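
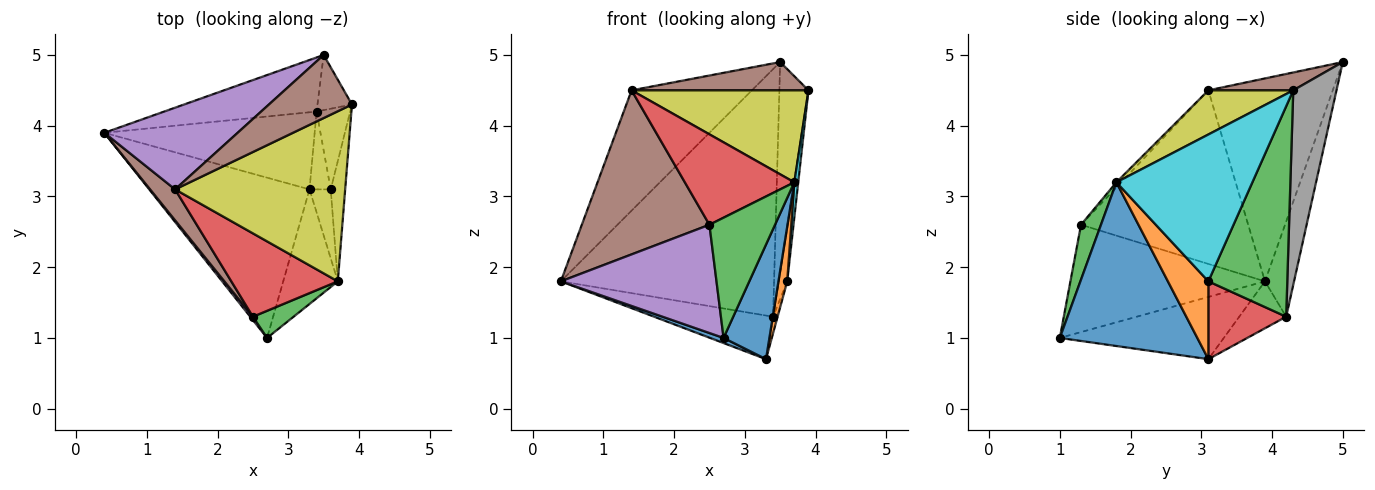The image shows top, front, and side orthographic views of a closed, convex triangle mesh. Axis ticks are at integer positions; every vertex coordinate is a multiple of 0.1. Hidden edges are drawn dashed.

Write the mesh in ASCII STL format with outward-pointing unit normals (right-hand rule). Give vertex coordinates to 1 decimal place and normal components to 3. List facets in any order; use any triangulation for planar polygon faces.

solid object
 facet normal -0.362 -0.030 -0.932
  outer loop
   vertex 3.3 3.1 0.7
   vertex 2.7 1.0 1.0
   vertex 0.4 3.9 1.8
  endloop
 endfacet
 facet normal -0.191 0.483 -0.854
  outer loop
   vertex 3.4 4.2 1.3
   vertex 3.3 3.1 0.7
   vertex 0.4 3.9 1.8
  endloop
 endfacet
 facet normal 0.982 0.107 -0.157
  outer loop
   vertex 3.6 3.1 1.8
   vertex 3.4 4.2 1.3
   vertex 3.9 4.3 4.5
  endloop
 endfacet
 facet normal 0.963 0.056 -0.263
  outer loop
   vertex 3.6 3.1 1.8
   vertex 3.3 3.1 0.7
   vertex 3.4 4.2 1.3
  endloop
 endfacet
 facet normal -0.650 0.629 0.427
  outer loop
   vertex 3.5 5.0 4.9
   vertex 0.4 3.9 1.8
   vertex 1.4 3.1 4.5
  endloop
 endfacet
 facet normal 0.193 -0.402 0.895
  outer loop
   vertex 3.5 5.0 4.9
   vertex 1.4 3.1 4.5
   vertex 3.9 4.3 4.5
  endloop
 endfacet
 facet normal -0.132 0.968 -0.212
  outer loop
   vertex 3.5 5.0 4.9
   vertex 3.4 4.2 1.3
   vertex 0.4 3.9 1.8
  endloop
 endfacet
 facet normal 0.821 0.552 -0.146
  outer loop
   vertex 3.5 5.0 4.9
   vertex 3.9 4.3 4.5
   vertex 3.4 4.2 1.3
  endloop
 endfacet
 facet normal 0.223 -0.464 0.858
  outer loop
   vertex 3.7 1.8 3.2
   vertex 3.9 4.3 4.5
   vertex 1.4 3.1 4.5
  endloop
 endfacet
 facet normal 0.995 -0.029 -0.098
  outer loop
   vertex 3.7 1.8 3.2
   vertex 3.6 3.1 1.8
   vertex 3.9 4.3 4.5
  endloop
 endfacet
 facet normal 0.905 -0.302 -0.302
  outer loop
   vertex 3.7 1.8 3.2
   vertex 2.7 1.0 1.0
   vertex 3.3 3.1 0.7
  endloop
 endfacet
 facet normal 0.944 -0.205 -0.258
  outer loop
   vertex 3.7 1.8 3.2
   vertex 3.3 3.1 0.7
   vertex 3.6 3.1 1.8
  endloop
 endfacet
 facet normal 0.284 -0.935 0.211
  outer loop
   vertex 2.5 1.3 2.6
   vertex 2.7 1.0 1.0
   vertex 3.7 1.8 3.2
  endloop
 endfacet
 facet normal -0.032 -0.735 0.677
  outer loop
   vertex 2.5 1.3 2.6
   vertex 3.7 1.8 3.2
   vertex 1.4 3.1 4.5
  endloop
 endfacet
 facet normal -0.781 -0.625 0.020
  outer loop
   vertex 2.5 1.3 2.6
   vertex 0.4 3.9 1.8
   vertex 2.7 1.0 1.0
  endloop
 endfacet
 facet normal -0.790 -0.603 0.114
  outer loop
   vertex 2.5 1.3 2.6
   vertex 1.4 3.1 4.5
   vertex 0.4 3.9 1.8
  endloop
 endfacet
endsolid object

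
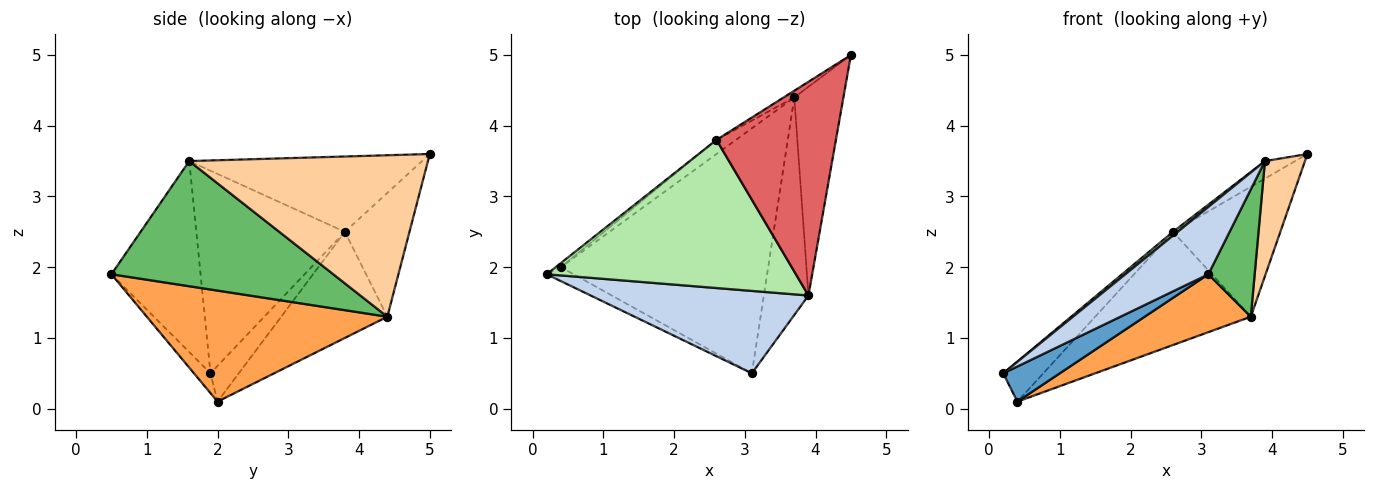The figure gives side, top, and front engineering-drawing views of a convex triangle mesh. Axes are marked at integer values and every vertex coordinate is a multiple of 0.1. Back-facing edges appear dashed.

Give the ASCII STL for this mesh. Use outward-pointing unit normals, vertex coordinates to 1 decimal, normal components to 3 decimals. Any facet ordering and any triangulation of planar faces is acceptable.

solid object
 facet normal -0.262 -0.897 -0.355
  outer loop
   vertex 0.4 2.0 0.1
   vertex 3.1 0.5 1.9
   vertex 0.2 1.9 0.5
  endloop
 endfacet
 facet normal -0.562 -0.523 0.641
  outer loop
   vertex 3.9 1.6 3.5
   vertex 0.2 1.9 0.5
   vertex 3.1 0.5 1.9
  endloop
 endfacet
 facet normal 0.462 -0.204 -0.863
  outer loop
   vertex 3.7 4.4 1.3
   vertex 3.1 0.5 1.9
   vertex 0.4 2.0 0.1
  endloop
 endfacet
 facet normal 0.945 -0.158 -0.287
  outer loop
   vertex 3.7 4.4 1.3
   vertex 4.5 5.0 3.6
   vertex 3.9 1.6 3.5
  endloop
 endfacet
 facet normal 0.924 -0.193 -0.330
  outer loop
   vertex 3.7 4.4 1.3
   vertex 3.9 1.6 3.5
   vertex 3.1 0.5 1.9
  endloop
 endfacet
 facet normal -0.631 -0.020 0.776
  outer loop
   vertex 2.6 3.8 2.5
   vertex 0.2 1.9 0.5
   vertex 3.9 1.6 3.5
  endloop
 endfacet
 facet normal -0.532 0.069 0.844
  outer loop
   vertex 2.6 3.8 2.5
   vertex 3.9 1.6 3.5
   vertex 4.5 5.0 3.6
  endloop
 endfacet
 facet normal -0.515 0.856 -0.044
  outer loop
   vertex 2.6 3.8 2.5
   vertex 4.5 5.0 3.6
   vertex 3.7 4.4 1.3
  endloop
 endfacet
 facet normal -0.575 0.814 -0.084
  outer loop
   vertex 2.6 3.8 2.5
   vertex 0.4 2.0 0.1
   vertex 0.2 1.9 0.5
  endloop
 endfacet
 facet normal -0.560 0.822 -0.103
  outer loop
   vertex 2.6 3.8 2.5
   vertex 3.7 4.4 1.3
   vertex 0.4 2.0 0.1
  endloop
 endfacet
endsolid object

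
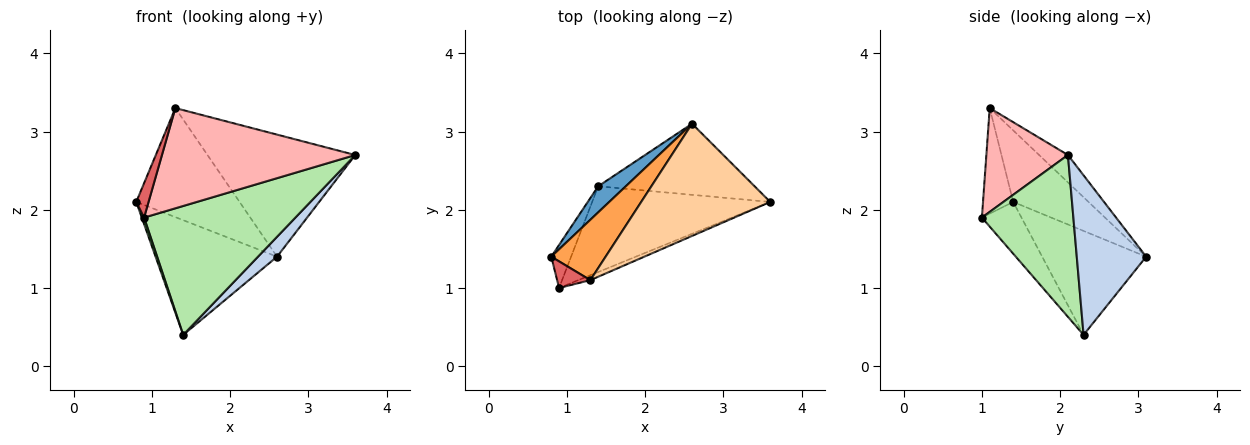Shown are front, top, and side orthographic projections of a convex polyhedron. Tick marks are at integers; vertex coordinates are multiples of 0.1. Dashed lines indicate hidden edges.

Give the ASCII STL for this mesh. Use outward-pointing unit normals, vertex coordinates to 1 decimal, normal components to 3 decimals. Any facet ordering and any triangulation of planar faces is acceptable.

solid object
 facet normal -0.641 0.749 0.170
  outer loop
   vertex 1.4 2.3 0.4
   vertex 0.8 1.4 2.1
   vertex 2.6 3.1 1.4
  endloop
 endfacet
 facet normal 0.701 -0.192 -0.687
  outer loop
   vertex 1.4 2.3 0.4
   vertex 2.6 3.1 1.4
   vertex 3.6 2.1 2.7
  endloop
 endfacet
 facet normal -0.538 0.738 0.408
  outer loop
   vertex 1.3 1.1 3.3
   vertex 2.6 3.1 1.4
   vertex 0.8 1.4 2.1
  endloop
 endfacet
 facet normal -0.142 0.729 0.670
  outer loop
   vertex 1.3 1.1 3.3
   vertex 3.6 2.1 2.7
   vertex 2.6 3.1 1.4
  endloop
 endfacet
 facet normal -0.932 -0.054 -0.358
  outer loop
   vertex 0.9 1.0 1.9
   vertex 0.8 1.4 2.1
   vertex 1.4 2.3 0.4
  endloop
 endfacet
 facet normal 0.450 -0.744 -0.495
  outer loop
   vertex 0.9 1.0 1.9
   vertex 1.4 2.3 0.4
   vertex 3.6 2.1 2.7
  endloop
 endfacet
 facet normal -0.889 -0.362 0.280
  outer loop
   vertex 0.9 1.0 1.9
   vertex 1.3 1.1 3.3
   vertex 0.8 1.4 2.1
  endloop
 endfacet
 facet normal 0.388 -0.920 -0.045
  outer loop
   vertex 0.9 1.0 1.9
   vertex 3.6 2.1 2.7
   vertex 1.3 1.1 3.3
  endloop
 endfacet
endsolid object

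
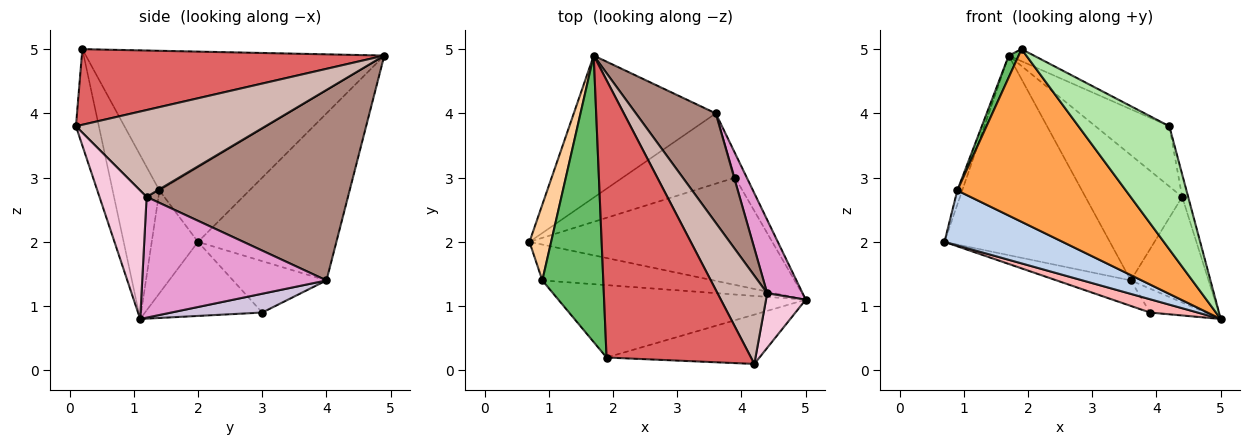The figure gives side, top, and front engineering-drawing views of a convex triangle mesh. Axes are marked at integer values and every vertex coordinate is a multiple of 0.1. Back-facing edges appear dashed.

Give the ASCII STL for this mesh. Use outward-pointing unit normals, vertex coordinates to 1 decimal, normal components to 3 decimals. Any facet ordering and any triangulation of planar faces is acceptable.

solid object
 facet normal -0.563 0.673 -0.479
  outer loop
   vertex 3.6 4.0 1.4
   vertex 0.7 2.0 2.0
   vertex 1.7 4.9 4.9
  endloop
 endfacet
 facet normal -0.311 -0.796 -0.519
  outer loop
   vertex 0.9 1.4 2.8
   vertex 0.7 2.0 2.0
   vertex 5.0 1.1 0.8
  endloop
 endfacet
 facet normal -0.248 -0.893 -0.375
  outer loop
   vertex 0.9 1.4 2.8
   vertex 5.0 1.1 0.8
   vertex 1.9 0.2 5.0
  endloop
 endfacet
 facet normal -0.959 0.052 0.279
  outer loop
   vertex 0.9 1.4 2.8
   vertex 1.7 4.9 4.9
   vertex 0.7 2.0 2.0
  endloop
 endfacet
 facet normal -0.916 -0.030 0.400
  outer loop
   vertex 0.9 1.4 2.8
   vertex 1.9 0.2 5.0
   vertex 1.7 4.9 4.9
  endloop
 endfacet
 facet normal -0.228 -0.904 -0.362
  outer loop
   vertex 4.2 0.1 3.8
   vertex 1.9 0.2 5.0
   vertex 5.0 1.1 0.8
  endloop
 endfacet
 facet normal 0.464 0.039 0.885
  outer loop
   vertex 4.2 0.1 3.8
   vertex 1.7 4.9 4.9
   vertex 1.9 0.2 5.0
  endloop
 endfacet
 facet normal -0.290 -0.118 -0.950
  outer loop
   vertex 3.9 3.0 0.9
   vertex 5.0 1.1 0.8
   vertex 0.7 2.0 2.0
  endloop
 endfacet
 facet normal -0.395 0.313 -0.864
  outer loop
   vertex 3.9 3.0 0.9
   vertex 0.7 2.0 2.0
   vertex 3.6 4.0 1.4
  endloop
 endfacet
 facet normal 0.753 0.461 -0.470
  outer loop
   vertex 3.9 3.0 0.9
   vertex 3.6 4.0 1.4
   vertex 5.0 1.1 0.8
  endloop
 endfacet
 facet normal 0.843 0.405 0.354
  outer loop
   vertex 4.4 1.2 2.7
   vertex 3.6 4.0 1.4
   vertex 1.7 4.9 4.9
  endloop
 endfacet
 facet normal 0.822 0.321 0.470
  outer loop
   vertex 4.4 1.2 2.7
   vertex 1.7 4.9 4.9
   vertex 4.2 0.1 3.8
  endloop
 endfacet
 facet normal 0.889 0.375 0.261
  outer loop
   vertex 4.4 1.2 2.7
   vertex 5.0 1.1 0.8
   vertex 3.6 4.0 1.4
  endloop
 endfacet
 facet normal 0.948 0.121 0.293
  outer loop
   vertex 4.4 1.2 2.7
   vertex 4.2 0.1 3.8
   vertex 5.0 1.1 0.8
  endloop
 endfacet
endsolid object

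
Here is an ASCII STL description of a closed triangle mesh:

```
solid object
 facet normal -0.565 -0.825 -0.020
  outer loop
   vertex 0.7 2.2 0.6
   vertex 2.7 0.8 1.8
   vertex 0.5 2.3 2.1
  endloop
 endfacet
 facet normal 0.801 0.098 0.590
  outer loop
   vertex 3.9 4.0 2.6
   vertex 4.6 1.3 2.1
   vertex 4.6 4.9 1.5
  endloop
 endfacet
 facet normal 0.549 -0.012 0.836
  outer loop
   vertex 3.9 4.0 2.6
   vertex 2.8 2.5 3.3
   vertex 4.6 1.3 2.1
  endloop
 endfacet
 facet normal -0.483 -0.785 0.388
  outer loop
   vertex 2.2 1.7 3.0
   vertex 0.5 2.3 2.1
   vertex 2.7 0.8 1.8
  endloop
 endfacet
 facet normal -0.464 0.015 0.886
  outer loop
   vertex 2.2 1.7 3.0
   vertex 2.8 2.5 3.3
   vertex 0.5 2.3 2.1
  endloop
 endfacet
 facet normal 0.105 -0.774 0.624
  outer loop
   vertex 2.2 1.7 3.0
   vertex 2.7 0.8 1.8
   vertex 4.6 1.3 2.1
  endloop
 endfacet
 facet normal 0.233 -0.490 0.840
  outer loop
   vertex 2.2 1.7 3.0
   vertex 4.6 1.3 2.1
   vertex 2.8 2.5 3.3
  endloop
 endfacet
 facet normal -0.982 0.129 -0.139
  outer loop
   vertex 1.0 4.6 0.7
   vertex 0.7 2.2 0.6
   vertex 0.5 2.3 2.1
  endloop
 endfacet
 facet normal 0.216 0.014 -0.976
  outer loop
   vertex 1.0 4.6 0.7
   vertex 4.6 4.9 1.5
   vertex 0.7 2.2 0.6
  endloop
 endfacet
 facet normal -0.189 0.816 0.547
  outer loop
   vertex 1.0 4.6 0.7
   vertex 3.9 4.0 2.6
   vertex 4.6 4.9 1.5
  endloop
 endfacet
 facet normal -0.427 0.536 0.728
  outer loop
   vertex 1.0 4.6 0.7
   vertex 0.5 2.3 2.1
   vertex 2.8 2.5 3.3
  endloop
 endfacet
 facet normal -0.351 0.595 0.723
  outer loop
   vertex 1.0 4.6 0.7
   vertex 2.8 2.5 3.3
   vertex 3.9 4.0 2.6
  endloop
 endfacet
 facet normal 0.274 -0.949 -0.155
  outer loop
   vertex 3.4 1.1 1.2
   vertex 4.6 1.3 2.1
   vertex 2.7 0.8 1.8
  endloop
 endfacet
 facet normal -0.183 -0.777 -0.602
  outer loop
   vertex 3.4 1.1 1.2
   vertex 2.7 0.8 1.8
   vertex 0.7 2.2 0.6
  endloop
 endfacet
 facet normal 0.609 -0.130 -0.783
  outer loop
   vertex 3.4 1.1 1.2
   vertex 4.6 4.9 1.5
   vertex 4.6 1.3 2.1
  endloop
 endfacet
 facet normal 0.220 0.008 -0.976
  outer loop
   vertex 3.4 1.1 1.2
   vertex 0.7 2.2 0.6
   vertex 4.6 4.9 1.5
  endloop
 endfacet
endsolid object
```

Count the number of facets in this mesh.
16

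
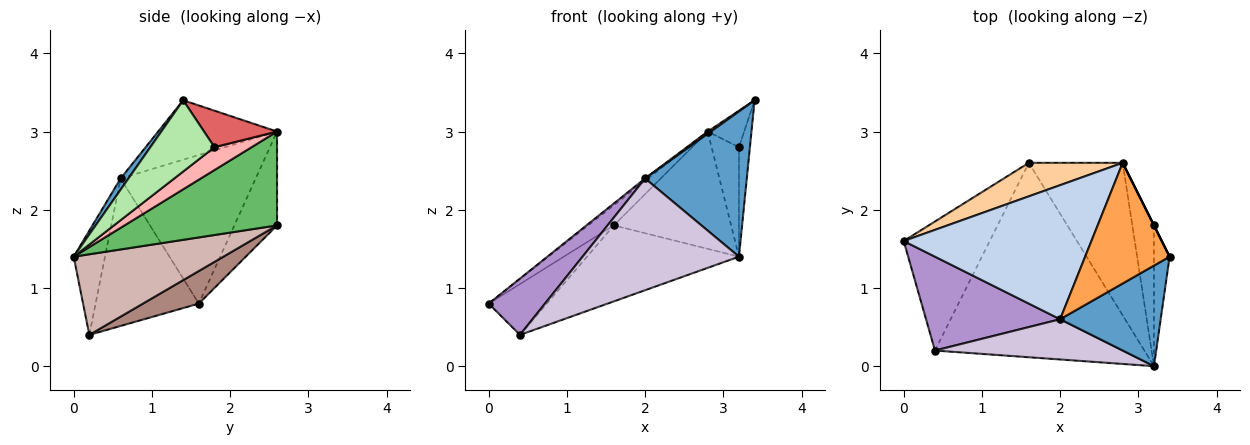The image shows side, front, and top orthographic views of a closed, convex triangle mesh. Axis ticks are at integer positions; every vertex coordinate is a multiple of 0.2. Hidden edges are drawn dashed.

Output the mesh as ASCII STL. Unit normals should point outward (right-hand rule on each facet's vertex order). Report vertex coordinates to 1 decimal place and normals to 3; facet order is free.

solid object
 facet normal 0.063 -0.821 0.568
  outer loop
   vertex 2.0 0.6 2.4
   vertex 3.2 0.0 1.4
   vertex 3.4 1.4 3.4
  endloop
 endfacet
 facet normal -0.621 0.013 0.784
  outer loop
   vertex 2.0 0.6 2.4
   vertex 2.8 2.6 3.0
   vertex 0.0 1.6 0.8
  endloop
 endfacet
 facet normal -0.575 -0.015 0.818
  outer loop
   vertex 2.0 0.6 2.4
   vertex 3.4 1.4 3.4
   vertex 2.8 2.6 3.0
  endloop
 endfacet
 facet normal -0.651 0.391 0.651
  outer loop
   vertex 1.6 2.6 1.8
   vertex 0.0 1.6 0.8
   vertex 2.8 2.6 3.0
  endloop
 endfacet
 facet normal 0.621 0.478 -0.621
  outer loop
   vertex 1.6 2.6 1.8
   vertex 2.8 2.6 3.0
   vertex 3.2 0.0 1.4
  endloop
 endfacet
 facet normal 0.963 0.164 -0.211
  outer loop
   vertex 3.2 1.8 2.8
   vertex 3.4 1.4 3.4
   vertex 3.2 0.0 1.4
  endloop
 endfacet
 facet normal 0.894 0.447 0.000
  outer loop
   vertex 3.2 1.8 2.8
   vertex 2.8 2.6 3.0
   vertex 3.4 1.4 3.4
  endloop
 endfacet
 facet normal 0.640 0.472 -0.606
  outer loop
   vertex 3.2 1.8 2.8
   vertex 3.2 0.0 1.4
   vertex 2.8 2.6 3.0
  endloop
 endfacet
 facet normal -0.686 -0.374 0.624
  outer loop
   vertex 0.4 0.2 0.4
   vertex 2.0 0.6 2.4
   vertex 0.0 1.6 0.8
  endloop
 endfacet
 facet normal -0.185 -0.925 0.333
  outer loop
   vertex 0.4 0.2 0.4
   vertex 3.2 0.0 1.4
   vertex 2.0 0.6 2.4
  endloop
 endfacet
 facet normal 0.332 0.346 -0.878
  outer loop
   vertex 0.4 0.2 0.4
   vertex 0.0 1.6 0.8
   vertex 1.6 2.6 1.8
  endloop
 endfacet
 facet normal 0.338 0.343 -0.877
  outer loop
   vertex 0.4 0.2 0.4
   vertex 1.6 2.6 1.8
   vertex 3.2 0.0 1.4
  endloop
 endfacet
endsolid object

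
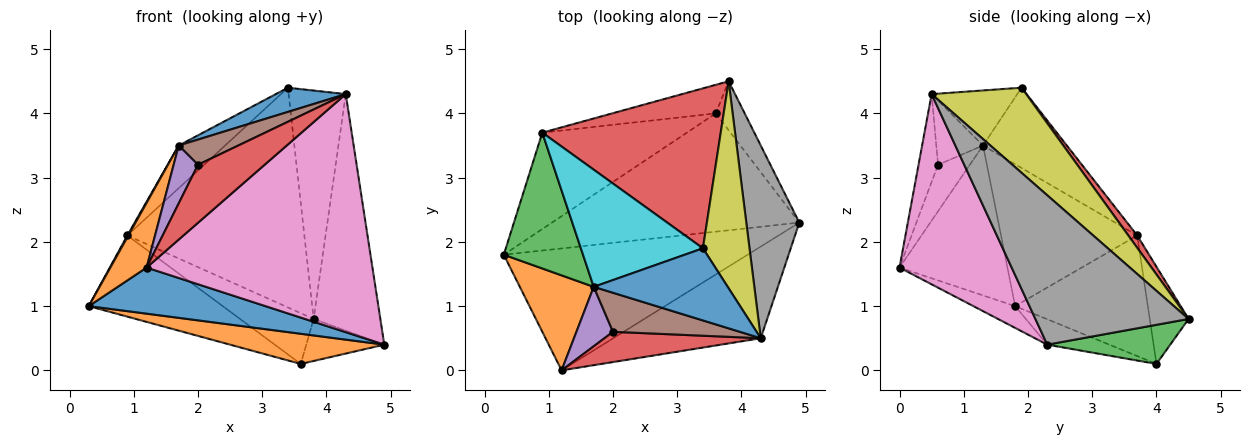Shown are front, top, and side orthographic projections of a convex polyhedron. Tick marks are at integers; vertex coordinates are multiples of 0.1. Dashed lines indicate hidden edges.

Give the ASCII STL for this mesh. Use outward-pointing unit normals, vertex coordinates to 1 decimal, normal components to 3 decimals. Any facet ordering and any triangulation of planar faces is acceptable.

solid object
 facet normal -0.083 -0.352 -0.932
  outer loop
   vertex 1.2 0.0 1.6
   vertex 0.3 1.8 1.0
   vertex 4.9 2.3 0.4
  endloop
 endfacet
 facet normal -0.099 -0.246 -0.964
  outer loop
   vertex 3.6 4.0 0.1
   vertex 4.9 2.3 0.4
   vertex 0.3 1.8 1.0
  endloop
 endfacet
 facet normal 0.716 0.454 -0.529
  outer loop
   vertex 3.6 4.0 0.1
   vertex 3.8 4.5 0.8
   vertex 4.9 2.3 0.4
  endloop
 endfacet
 facet normal 0.041 0.808 0.588
  outer loop
   vertex 0.9 3.7 2.1
   vertex 3.4 1.9 4.4
   vertex 3.8 4.5 0.8
  endloop
 endfacet
 facet normal -0.538 0.543 -0.645
  outer loop
   vertex 0.9 3.7 2.1
   vertex 3.6 4.0 0.1
   vertex 0.3 1.8 1.0
  endloop
 endfacet
 facet normal -0.418 0.791 -0.446
  outer loop
   vertex 0.9 3.7 2.1
   vertex 3.8 4.5 0.8
   vertex 3.6 4.0 0.1
  endloop
 endfacet
 facet normal 0.421 -0.847 -0.326
  outer loop
   vertex 4.3 0.5 4.3
   vertex 1.2 0.0 1.6
   vertex 4.9 2.3 0.4
  endloop
 endfacet
 facet normal 0.872 0.380 0.309
  outer loop
   vertex 4.3 0.5 4.3
   vertex 4.9 2.3 0.4
   vertex 3.8 4.5 0.8
  endloop
 endfacet
 facet normal 0.775 0.468 0.424
  outer loop
   vertex 4.3 0.5 4.3
   vertex 3.8 4.5 0.8
   vertex 3.4 1.9 4.4
  endloop
 endfacet
 facet normal -0.526 0.291 0.799
  outer loop
   vertex 1.7 1.3 3.5
   vertex 3.4 1.9 4.4
   vertex 0.9 3.7 2.1
  endloop
 endfacet
 facet normal -0.363 -0.296 0.883
  outer loop
   vertex 1.7 1.3 3.5
   vertex 4.3 0.5 4.3
   vertex 3.4 1.9 4.4
  endloop
 endfacet
 facet normal -0.859 -0.288 0.423
  outer loop
   vertex 1.7 1.3 3.5
   vertex 0.3 1.8 1.0
   vertex 1.2 0.0 1.6
  endloop
 endfacet
 facet normal -0.873 -0.007 0.488
  outer loop
   vertex 1.7 1.3 3.5
   vertex 0.9 3.7 2.1
   vertex 0.3 1.8 1.0
  endloop
 endfacet
 facet normal -0.251 -0.858 0.448
  outer loop
   vertex 2.0 0.6 3.2
   vertex 1.2 0.0 1.6
   vertex 4.3 0.5 4.3
  endloop
 endfacet
 facet normal -0.673 -0.516 0.530
  outer loop
   vertex 2.0 0.6 3.2
   vertex 1.7 1.3 3.5
   vertex 1.2 0.0 1.6
  endloop
 endfacet
 facet normal -0.391 -0.499 0.773
  outer loop
   vertex 2.0 0.6 3.2
   vertex 4.3 0.5 4.3
   vertex 1.7 1.3 3.5
  endloop
 endfacet
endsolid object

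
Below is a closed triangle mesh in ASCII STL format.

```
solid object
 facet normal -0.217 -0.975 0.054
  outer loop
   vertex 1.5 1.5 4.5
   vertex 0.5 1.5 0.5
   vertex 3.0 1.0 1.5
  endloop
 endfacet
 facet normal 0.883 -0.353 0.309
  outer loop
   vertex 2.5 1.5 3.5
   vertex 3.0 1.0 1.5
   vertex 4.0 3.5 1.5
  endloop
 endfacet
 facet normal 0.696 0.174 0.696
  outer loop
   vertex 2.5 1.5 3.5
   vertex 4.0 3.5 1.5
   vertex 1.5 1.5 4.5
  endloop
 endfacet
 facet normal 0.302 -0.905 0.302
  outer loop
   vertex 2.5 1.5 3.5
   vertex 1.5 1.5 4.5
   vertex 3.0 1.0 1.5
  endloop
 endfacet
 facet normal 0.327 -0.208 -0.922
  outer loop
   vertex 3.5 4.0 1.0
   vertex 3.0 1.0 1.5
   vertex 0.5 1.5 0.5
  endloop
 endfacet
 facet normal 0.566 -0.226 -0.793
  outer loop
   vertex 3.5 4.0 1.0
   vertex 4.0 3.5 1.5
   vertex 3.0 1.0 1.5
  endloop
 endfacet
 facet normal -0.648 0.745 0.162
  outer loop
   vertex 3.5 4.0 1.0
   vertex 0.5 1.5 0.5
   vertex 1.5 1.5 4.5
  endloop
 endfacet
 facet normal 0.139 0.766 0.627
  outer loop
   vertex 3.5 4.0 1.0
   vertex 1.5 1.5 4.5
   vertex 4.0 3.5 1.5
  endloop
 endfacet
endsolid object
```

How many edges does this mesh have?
12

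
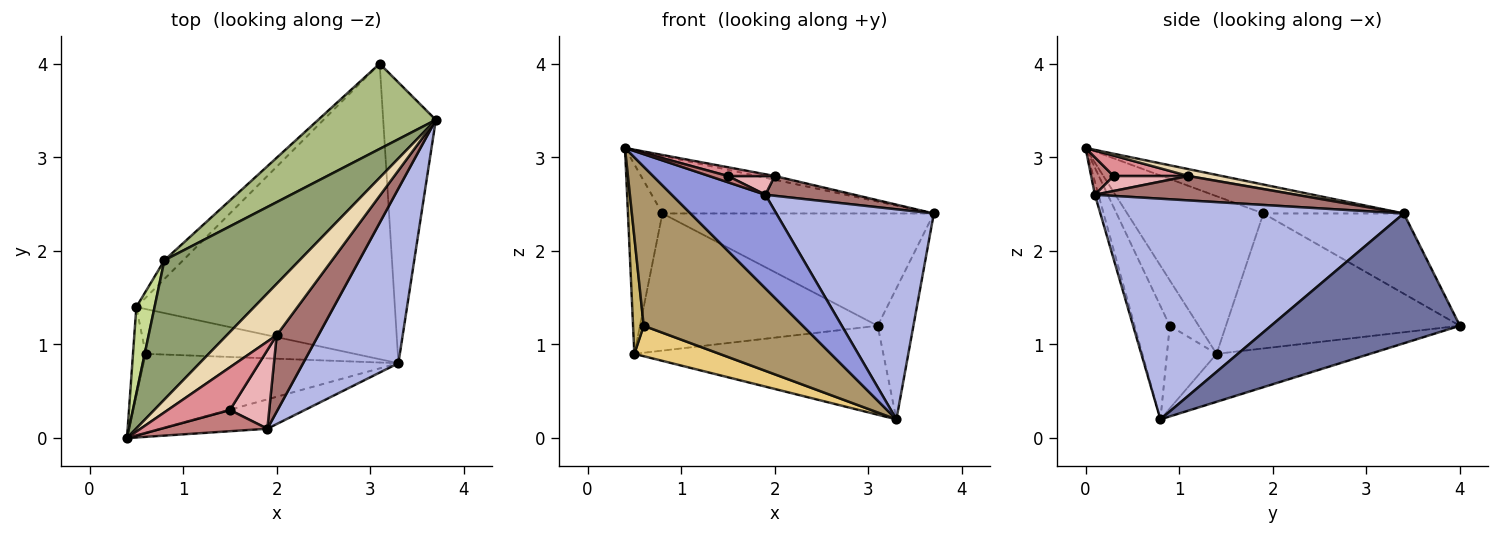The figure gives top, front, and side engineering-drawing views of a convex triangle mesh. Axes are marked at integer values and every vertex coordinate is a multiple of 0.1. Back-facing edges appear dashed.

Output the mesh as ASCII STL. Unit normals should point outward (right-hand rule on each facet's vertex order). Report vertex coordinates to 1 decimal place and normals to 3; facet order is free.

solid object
 facet normal 0.913 0.173 -0.370
  outer loop
   vertex 3.1 4.0 1.2
   vertex 3.7 3.4 2.4
   vertex 3.3 0.8 0.2
  endloop
 endfacet
 facet normal -0.175 0.284 -0.943
  outer loop
   vertex 0.5 1.4 0.9
   vertex 3.1 4.0 1.2
   vertex 3.3 0.8 0.2
  endloop
 endfacet
 facet normal -0.036 -0.954 -0.299
  outer loop
   vertex 1.9 0.1 2.6
   vertex 0.4 0.0 3.1
   vertex 3.3 0.8 0.2
  endloop
 endfacet
 facet normal 0.829 -0.430 0.358
  outer loop
   vertex 1.9 0.1 2.6
   vertex 3.3 0.8 0.2
   vertex 3.7 3.4 2.4
  endloop
 endfacet
 facet normal -0.194 0.375 0.907
  outer loop
   vertex 0.8 1.9 2.4
   vertex 0.4 0.0 3.1
   vertex 3.7 3.4 2.4
  endloop
 endfacet
 facet normal -0.381 0.737 0.559
  outer loop
   vertex 0.8 1.9 2.4
   vertex 3.7 3.4 2.4
   vertex 3.1 4.0 1.2
  endloop
 endfacet
 facet normal -0.963 0.244 0.111
  outer loop
   vertex 0.8 1.9 2.4
   vertex 0.5 1.4 0.9
   vertex 0.4 0.0 3.1
  endloop
 endfacet
 facet normal -0.698 0.709 -0.097
  outer loop
   vertex 0.8 1.9 2.4
   vertex 3.1 4.0 1.2
   vertex 0.5 1.4 0.9
  endloop
 endfacet
 facet normal -0.194 -0.878 -0.437
  outer loop
   vertex 0.6 0.9 1.2
   vertex 3.3 0.8 0.2
   vertex 0.4 0.0 3.1
  endloop
 endfacet
 facet normal -0.908 -0.334 -0.254
  outer loop
   vertex 0.6 0.9 1.2
   vertex 0.4 0.0 3.1
   vertex 0.5 1.4 0.9
  endloop
 endfacet
 facet normal -0.311 -0.534 -0.786
  outer loop
   vertex 0.6 0.9 1.2
   vertex 0.5 1.4 0.9
   vertex 3.3 0.8 0.2
  endloop
 endfacet
 facet normal 0.136 0.071 0.988
  outer loop
   vertex 2.0 1.1 2.8
   vertex 3.7 3.4 2.4
   vertex 0.4 0.0 3.1
  endloop
 endfacet
 facet normal 0.493 -0.218 0.842
  outer loop
   vertex 2.0 1.1 2.8
   vertex 1.9 0.1 2.6
   vertex 3.7 3.4 2.4
  endloop
 endfacet
 facet normal 0.321 -0.267 0.909
  outer loop
   vertex 1.5 0.3 2.8
   vertex 0.4 0.0 3.1
   vertex 1.9 0.1 2.6
  endloop
 endfacet
 facet normal 0.307 -0.192 0.932
  outer loop
   vertex 1.5 0.3 2.8
   vertex 2.0 1.1 2.8
   vertex 0.4 0.0 3.1
  endloop
 endfacet
 facet normal 0.347 -0.217 0.912
  outer loop
   vertex 1.5 0.3 2.8
   vertex 1.9 0.1 2.6
   vertex 2.0 1.1 2.8
  endloop
 endfacet
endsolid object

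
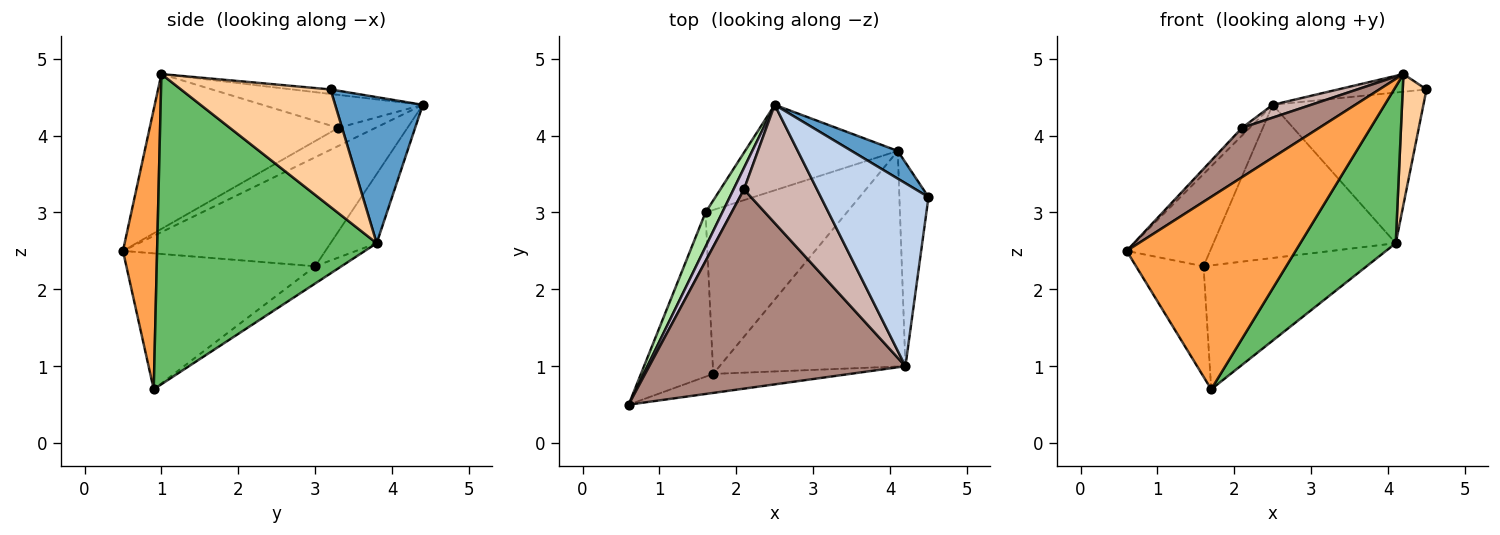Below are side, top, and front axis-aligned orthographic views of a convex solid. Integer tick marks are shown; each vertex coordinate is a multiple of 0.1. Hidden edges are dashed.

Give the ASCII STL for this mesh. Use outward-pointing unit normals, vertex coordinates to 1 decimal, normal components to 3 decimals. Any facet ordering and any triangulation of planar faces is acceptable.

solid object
 facet normal 0.497 0.854 0.157
  outer loop
   vertex 4.1 3.8 2.6
   vertex 2.5 4.4 4.4
   vertex 4.5 3.2 4.6
  endloop
 endfacet
 facet normal -0.042 0.096 0.994
  outer loop
   vertex 4.2 1.0 4.8
   vertex 4.5 3.2 4.6
   vertex 2.5 4.4 4.4
  endloop
 endfacet
 facet normal 0.197 -0.976 -0.096
  outer loop
   vertex 4.2 1.0 4.8
   vertex 0.6 0.5 2.5
   vertex 1.7 0.9 0.7
  endloop
 endfacet
 facet normal 0.959 -0.152 -0.238
  outer loop
   vertex 4.2 1.0 4.8
   vertex 4.1 3.8 2.6
   vertex 4.5 3.2 4.6
  endloop
 endfacet
 facet normal 0.804 -0.350 -0.482
  outer loop
   vertex 4.2 1.0 4.8
   vertex 1.7 0.9 0.7
   vertex 4.1 3.8 2.6
  endloop
 endfacet
 facet normal -0.915 0.377 0.141
  outer loop
   vertex 1.6 3.0 2.3
   vertex 0.6 0.5 2.5
   vertex 2.5 4.4 4.4
  endloop
 endfacet
 facet normal -0.842 0.301 -0.448
  outer loop
   vertex 1.6 3.0 2.3
   vertex 1.7 0.9 0.7
   vertex 0.6 0.5 2.5
  endloop
 endfacet
 facet normal -0.216 0.853 -0.476
  outer loop
   vertex 1.6 3.0 2.3
   vertex 2.5 4.4 4.4
   vertex 4.1 3.8 2.6
  endloop
 endfacet
 facet normal -0.097 0.600 -0.794
  outer loop
   vertex 1.6 3.0 2.3
   vertex 4.1 3.8 2.6
   vertex 1.7 0.9 0.7
  endloop
 endfacet
 facet normal -0.853 0.176 0.491
  outer loop
   vertex 2.1 3.3 4.1
   vertex 2.5 4.4 4.4
   vertex 0.6 0.5 2.5
  endloop
 endfacet
 facet normal -0.506 -0.207 0.837
  outer loop
   vertex 2.1 3.3 4.1
   vertex 0.6 0.5 2.5
   vertex 4.2 1.0 4.8
  endloop
 endfacet
 facet normal -0.410 -0.098 0.907
  outer loop
   vertex 2.1 3.3 4.1
   vertex 4.2 1.0 4.8
   vertex 2.5 4.4 4.4
  endloop
 endfacet
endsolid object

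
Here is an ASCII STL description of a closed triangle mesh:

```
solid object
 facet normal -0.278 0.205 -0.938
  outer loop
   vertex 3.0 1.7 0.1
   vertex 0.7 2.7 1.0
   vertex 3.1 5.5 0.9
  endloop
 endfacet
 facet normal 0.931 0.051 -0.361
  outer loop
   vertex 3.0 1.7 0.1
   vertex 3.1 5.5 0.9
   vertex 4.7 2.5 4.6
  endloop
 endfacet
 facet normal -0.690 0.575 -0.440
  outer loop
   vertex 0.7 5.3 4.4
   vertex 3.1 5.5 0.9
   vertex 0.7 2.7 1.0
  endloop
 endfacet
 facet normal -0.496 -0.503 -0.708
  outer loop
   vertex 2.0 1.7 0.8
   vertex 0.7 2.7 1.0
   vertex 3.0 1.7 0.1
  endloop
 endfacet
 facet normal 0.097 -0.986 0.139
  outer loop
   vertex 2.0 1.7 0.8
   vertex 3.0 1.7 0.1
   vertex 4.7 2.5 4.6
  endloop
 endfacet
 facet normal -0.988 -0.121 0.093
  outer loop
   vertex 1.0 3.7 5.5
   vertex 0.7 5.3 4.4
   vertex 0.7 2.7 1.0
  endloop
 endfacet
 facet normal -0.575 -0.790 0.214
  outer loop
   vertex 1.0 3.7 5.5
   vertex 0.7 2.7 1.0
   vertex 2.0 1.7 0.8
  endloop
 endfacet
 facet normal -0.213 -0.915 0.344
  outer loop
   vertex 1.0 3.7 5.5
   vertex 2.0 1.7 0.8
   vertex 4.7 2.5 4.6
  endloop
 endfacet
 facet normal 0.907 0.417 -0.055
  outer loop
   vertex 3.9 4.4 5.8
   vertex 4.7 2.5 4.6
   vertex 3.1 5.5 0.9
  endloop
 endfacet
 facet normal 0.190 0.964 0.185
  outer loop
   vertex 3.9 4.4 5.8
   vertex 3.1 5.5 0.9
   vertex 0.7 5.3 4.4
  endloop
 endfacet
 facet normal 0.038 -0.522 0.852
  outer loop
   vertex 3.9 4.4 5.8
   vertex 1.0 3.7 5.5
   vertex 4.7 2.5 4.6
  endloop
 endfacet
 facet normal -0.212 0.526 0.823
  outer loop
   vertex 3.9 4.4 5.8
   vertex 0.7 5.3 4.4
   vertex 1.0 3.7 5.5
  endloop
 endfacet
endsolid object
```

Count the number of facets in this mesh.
12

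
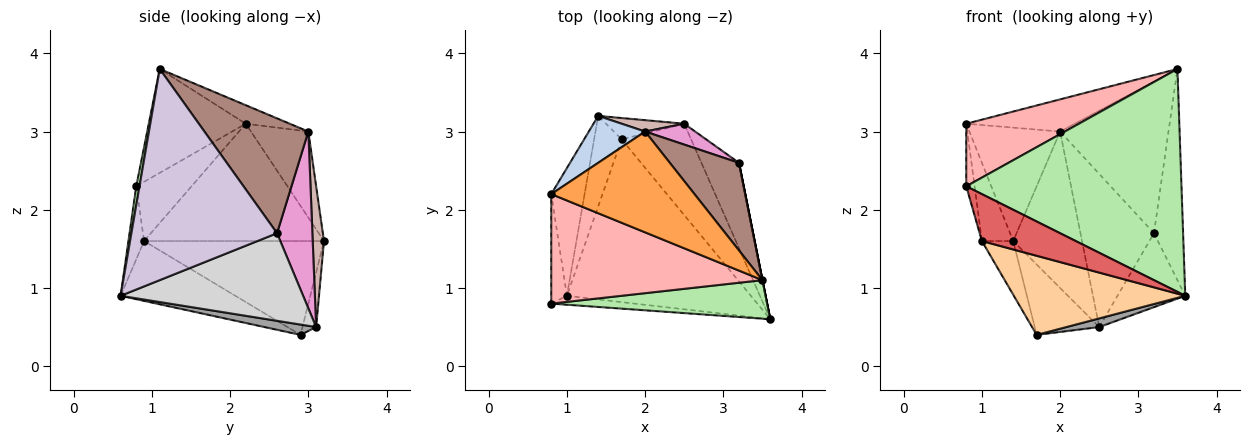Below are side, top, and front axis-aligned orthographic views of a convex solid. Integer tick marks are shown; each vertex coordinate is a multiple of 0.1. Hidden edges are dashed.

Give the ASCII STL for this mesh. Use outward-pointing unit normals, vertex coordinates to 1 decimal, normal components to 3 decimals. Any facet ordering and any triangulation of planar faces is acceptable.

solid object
 facet normal -0.949 0.165 -0.270
  outer loop
   vertex 1.0 0.9 1.6
   vertex 0.8 2.2 3.1
   vertex 1.4 3.2 1.6
  endloop
 endfacet
 facet normal -0.504 0.798 0.330
  outer loop
   vertex 2.0 3.0 3.0
   vertex 1.4 3.2 1.6
   vertex 0.8 2.2 3.1
  endloop
 endfacet
 facet normal -0.122 0.302 0.946
  outer loop
   vertex 2.0 3.0 3.0
   vertex 0.8 2.2 3.1
   vertex 3.5 1.1 3.8
  endloop
 endfacet
 facet normal -0.281 -0.420 -0.863
  outer loop
   vertex 1.7 2.9 0.4
   vertex 3.6 0.6 0.9
   vertex 1.0 0.9 1.6
  endloop
 endfacet
 facet normal -0.946 0.165 -0.278
  outer loop
   vertex 1.7 2.9 0.4
   vertex 1.0 0.9 1.6
   vertex 1.4 3.2 1.6
  endloop
 endfacet
 facet normal 0.015 -0.985 0.170
  outer loop
   vertex 0.8 0.8 2.3
   vertex 3.6 0.6 0.9
   vertex 3.5 1.1 3.8
  endloop
 endfacet
 facet normal -0.162 -0.969 -0.185
  outer loop
   vertex 0.8 0.8 2.3
   vertex 1.0 0.9 1.6
   vertex 3.6 0.6 0.9
  endloop
 endfacet
 facet normal -0.393 -0.456 0.798
  outer loop
   vertex 0.8 0.8 2.3
   vertex 3.5 1.1 3.8
   vertex 0.8 2.2 3.1
  endloop
 endfacet
 facet normal -0.957 0.144 -0.253
  outer loop
   vertex 0.8 0.8 2.3
   vertex 0.8 2.2 3.1
   vertex 1.0 0.9 1.6
  endloop
 endfacet
 facet normal 0.981 0.196 0.000
  outer loop
   vertex 3.2 2.6 1.7
   vertex 3.5 1.1 3.8
   vertex 3.6 0.6 0.9
  endloop
 endfacet
 facet normal 0.639 0.666 0.385
  outer loop
   vertex 3.2 2.6 1.7
   vertex 2.0 3.0 3.0
   vertex 3.5 1.1 3.8
  endloop
 endfacet
 facet normal 0.161 0.984 0.072
  outer loop
   vertex 2.5 3.1 0.5
   vertex 1.4 3.2 1.6
   vertex 2.0 3.0 3.0
  endloop
 endfacet
 facet normal 0.430 0.895 0.122
  outer loop
   vertex 2.5 3.1 0.5
   vertex 2.0 3.0 3.0
   vertex 3.2 2.6 1.7
  endloop
 endfacet
 facet normal -0.199 0.938 -0.284
  outer loop
   vertex 2.5 3.1 0.5
   vertex 1.7 2.9 0.4
   vertex 1.4 3.2 1.6
  endloop
 endfacet
 facet normal 0.146 -0.093 -0.985
  outer loop
   vertex 2.5 3.1 0.5
   vertex 3.6 0.6 0.9
   vertex 1.7 2.9 0.4
  endloop
 endfacet
 facet normal 0.870 0.323 -0.373
  outer loop
   vertex 2.5 3.1 0.5
   vertex 3.2 2.6 1.7
   vertex 3.6 0.6 0.9
  endloop
 endfacet
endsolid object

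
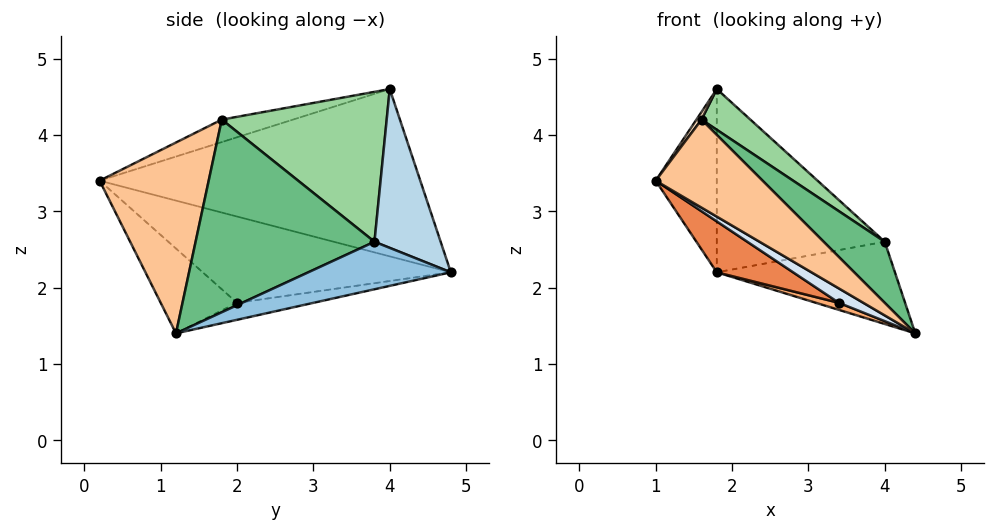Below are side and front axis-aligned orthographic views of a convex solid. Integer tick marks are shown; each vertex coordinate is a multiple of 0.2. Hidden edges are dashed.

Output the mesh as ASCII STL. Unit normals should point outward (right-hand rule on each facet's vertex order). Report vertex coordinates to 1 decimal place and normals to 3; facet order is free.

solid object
 facet normal -0.980 0.187 0.062
  outer loop
   vertex 1.8 4.0 4.6
   vertex 1.8 4.8 2.2
   vertex 1.0 0.2 3.4
  endloop
 endfacet
 facet normal 0.349 0.436 -0.829
  outer loop
   vertex 4.0 3.8 2.6
   vertex 4.4 1.2 1.4
   vertex 1.8 4.8 2.2
  endloop
 endfacet
 facet normal 0.350 0.889 0.296
  outer loop
   vertex 4.0 3.8 2.6
   vertex 1.8 4.8 2.2
   vertex 1.8 4.0 4.6
  endloop
 endfacet
 facet normal -0.468 -0.150 -0.871
  outer loop
   vertex 3.4 2.0 1.8
   vertex 4.4 1.2 1.4
   vertex 1.0 0.2 3.4
  endloop
 endfacet
 facet normal -0.471 -0.145 -0.870
  outer loop
   vertex 3.4 2.0 1.8
   vertex 1.0 0.2 3.4
   vertex 1.8 4.8 2.2
  endloop
 endfacet
 facet normal -0.461 -0.138 -0.876
  outer loop
   vertex 3.4 2.0 1.8
   vertex 1.8 4.8 2.2
   vertex 4.4 1.2 1.4
  endloop
 endfacet
 facet normal 0.540 -0.530 0.654
  outer loop
   vertex 1.6 1.8 4.2
   vertex 1.0 0.2 3.4
   vertex 4.4 1.2 1.4
  endloop
 endfacet
 facet normal -0.745 -0.053 0.665
  outer loop
   vertex 1.6 1.8 4.2
   vertex 1.8 4.0 4.6
   vertex 1.0 0.2 3.4
  endloop
 endfacet
 facet normal 0.664 -0.227 0.713
  outer loop
   vertex 1.6 1.8 4.2
   vertex 4.4 1.2 1.4
   vertex 4.0 3.8 2.6
  endloop
 endfacet
 facet normal 0.650 -0.193 0.735
  outer loop
   vertex 1.6 1.8 4.2
   vertex 4.0 3.8 2.6
   vertex 1.8 4.0 4.6
  endloop
 endfacet
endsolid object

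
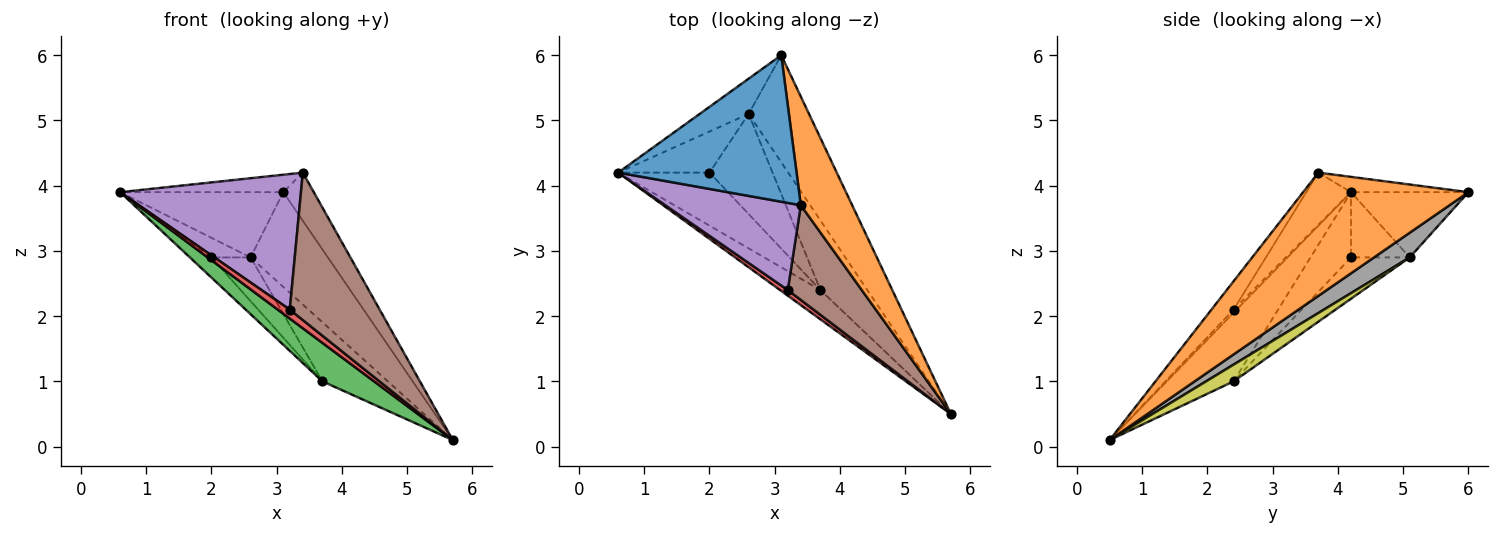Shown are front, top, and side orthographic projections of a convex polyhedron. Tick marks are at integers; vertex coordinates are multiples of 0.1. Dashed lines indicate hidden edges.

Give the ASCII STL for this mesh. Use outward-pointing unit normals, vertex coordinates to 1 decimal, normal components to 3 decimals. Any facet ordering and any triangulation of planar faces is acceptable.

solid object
 facet normal -0.085 0.118 0.989
  outer loop
   vertex 3.4 3.7 4.2
   vertex 3.1 6.0 3.9
   vertex 0.6 4.2 3.9
  endloop
 endfacet
 facet normal 0.910 0.168 0.379
  outer loop
   vertex 3.4 3.7 4.2
   vertex 5.7 0.5 0.1
   vertex 3.1 6.0 3.9
  endloop
 endfacet
 facet normal -0.717 -0.555 -0.422
  outer loop
   vertex 3.7 2.4 1.0
   vertex 5.7 0.5 0.1
   vertex 0.6 4.2 3.9
  endloop
 endfacet
 facet normal -0.213 -0.827 0.520
  outer loop
   vertex 3.2 2.4 2.1
   vertex 0.6 4.2 3.9
   vertex 5.7 0.5 0.1
  endloop
 endfacet
 facet normal -0.204 -0.824 0.529
  outer loop
   vertex 3.2 2.4 2.1
   vertex 3.4 3.7 4.2
   vertex 0.6 4.2 3.9
  endloop
 endfacet
 facet normal -0.203 -0.824 0.529
  outer loop
   vertex 3.2 2.4 2.1
   vertex 5.7 0.5 0.1
   vertex 3.4 3.7 4.2
  endloop
 endfacet
 facet normal -0.555 0.296 -0.777
  outer loop
   vertex 2.0 4.2 2.9
   vertex 3.7 2.4 1.0
   vertex 0.6 4.2 3.9
  endloop
 endfacet
 facet normal 0.293 0.633 -0.716
  outer loop
   vertex 2.6 5.1 2.9
   vertex 3.1 6.0 3.9
   vertex 5.7 0.5 0.1
  endloop
 endfacet
 facet normal 0.262 0.625 -0.736
  outer loop
   vertex 2.6 5.1 2.9
   vertex 5.7 0.5 0.1
   vertex 3.7 2.4 1.0
  endloop
 endfacet
 facet normal -0.515 0.343 -0.786
  outer loop
   vertex 2.6 5.1 2.9
   vertex 3.7 2.4 1.0
   vertex 2.0 4.2 2.9
  endloop
 endfacet
 facet normal -0.535 0.743 -0.401
  outer loop
   vertex 2.6 5.1 2.9
   vertex 0.6 4.2 3.9
   vertex 3.1 6.0 3.9
  endloop
 endfacet
 facet normal -0.542 0.361 -0.759
  outer loop
   vertex 2.6 5.1 2.9
   vertex 2.0 4.2 2.9
   vertex 0.6 4.2 3.9
  endloop
 endfacet
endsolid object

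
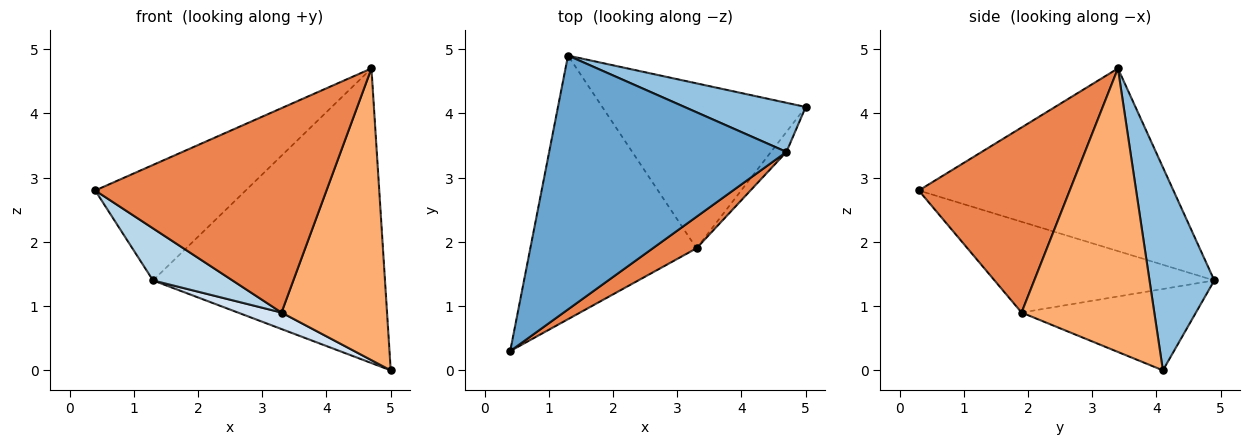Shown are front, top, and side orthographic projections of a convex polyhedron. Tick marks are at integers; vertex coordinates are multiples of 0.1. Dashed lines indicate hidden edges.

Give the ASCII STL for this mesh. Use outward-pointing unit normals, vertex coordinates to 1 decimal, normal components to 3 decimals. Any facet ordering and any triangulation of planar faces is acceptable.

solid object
 facet normal -0.574 0.339 0.745
  outer loop
   vertex 4.7 3.4 4.7
   vertex 1.3 4.9 1.4
   vertex 0.4 0.3 2.8
  endloop
 endfacet
 facet normal 0.266 0.951 0.159
  outer loop
   vertex 4.7 3.4 4.7
   vertex 5.0 4.1 0.0
   vertex 1.3 4.9 1.4
  endloop
 endfacet
 facet normal -0.472 -0.171 -0.865
  outer loop
   vertex 3.3 1.9 0.9
   vertex 0.4 0.3 2.8
   vertex 1.3 4.9 1.4
  endloop
 endfacet
 facet normal -0.370 -0.092 -0.925
  outer loop
   vertex 3.3 1.9 0.9
   vertex 1.3 4.9 1.4
   vertex 5.0 4.1 0.0
  endloop
 endfacet
 facet normal 0.542 -0.830 0.128
  outer loop
   vertex 3.3 1.9 0.9
   vertex 4.7 3.4 4.7
   vertex 0.4 0.3 2.8
  endloop
 endfacet
 facet normal 0.782 -0.622 -0.043
  outer loop
   vertex 3.3 1.9 0.9
   vertex 5.0 4.1 0.0
   vertex 4.7 3.4 4.7
  endloop
 endfacet
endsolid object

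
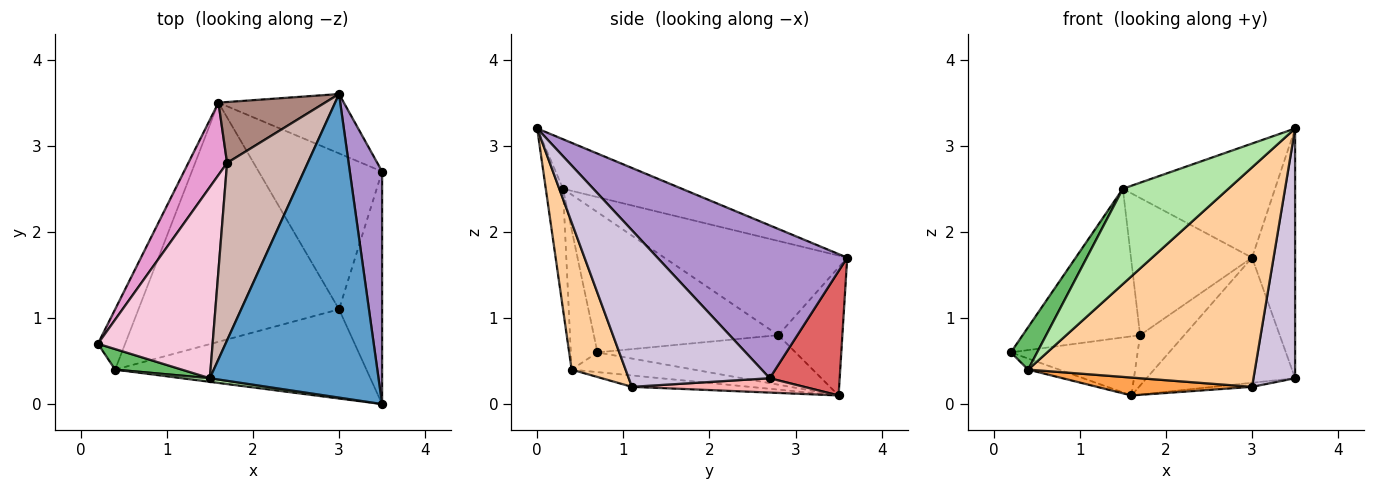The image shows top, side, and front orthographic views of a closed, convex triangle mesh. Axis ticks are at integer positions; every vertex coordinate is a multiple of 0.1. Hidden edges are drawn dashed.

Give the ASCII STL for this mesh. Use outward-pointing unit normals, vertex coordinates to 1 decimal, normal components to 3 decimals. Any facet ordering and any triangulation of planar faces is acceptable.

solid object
 facet normal -0.265 0.339 0.903
  outer loop
   vertex 1.5 0.3 2.5
   vertex 3.5 0.0 3.2
   vertex 3.0 3.6 1.7
  endloop
 endfacet
 facet normal -0.580 0.147 -0.801
  outer loop
   vertex 0.4 0.4 0.4
   vertex 0.2 0.7 0.6
   vertex 1.6 3.5 0.1
  endloop
 endfacet
 facet normal -0.057 -0.074 -0.996
  outer loop
   vertex 0.4 0.4 0.4
   vertex 1.6 3.5 0.1
   vertex 3.0 1.1 0.2
  endloop
 endfacet
 facet normal 0.215 -0.905 -0.368
  outer loop
   vertex 0.4 0.4 0.4
   vertex 3.0 1.1 0.2
   vertex 3.5 0.0 3.2
  endloop
 endfacet
 facet normal -0.675 -0.664 0.322
  outer loop
   vertex 0.4 0.4 0.4
   vertex 1.5 0.3 2.5
   vertex 0.2 0.7 0.6
  endloop
 endfacet
 facet normal -0.161 -0.986 0.037
  outer loop
   vertex 0.4 0.4 0.4
   vertex 3.5 0.0 3.2
   vertex 1.5 0.3 2.5
  endloop
 endfacet
 facet normal 0.392 0.831 -0.395
  outer loop
   vertex 3.5 2.7 0.3
   vertex 1.6 3.5 0.1
   vertex 3.0 3.6 1.7
  endloop
 endfacet
 facet normal 0.115 0.026 -0.993
  outer loop
   vertex 3.5 2.7 0.3
   vertex 3.0 1.1 0.2
   vertex 1.6 3.5 0.1
  endloop
 endfacet
 facet normal 0.955 0.217 0.202
  outer loop
   vertex 3.5 2.7 0.3
   vertex 3.0 3.6 1.7
   vertex 3.5 0.0 3.2
  endloop
 endfacet
 facet normal 0.927 -0.274 -0.255
  outer loop
   vertex 3.5 2.7 0.3
   vertex 3.5 0.0 3.2
   vertex 3.0 1.1 0.2
  endloop
 endfacet
 facet normal -0.679 0.468 0.565
  outer loop
   vertex 1.7 2.8 0.8
   vertex 3.0 3.6 1.7
   vertex 1.6 3.5 0.1
  endloop
 endfacet
 facet normal -0.679 0.449 0.581
  outer loop
   vertex 1.7 2.8 0.8
   vertex 1.5 0.3 2.5
   vertex 3.0 3.6 1.7
  endloop
 endfacet
 facet normal -0.703 0.450 0.550
  outer loop
   vertex 1.7 2.8 0.8
   vertex 1.6 3.5 0.1
   vertex 0.2 0.7 0.6
  endloop
 endfacet
 facet normal -0.694 0.442 0.568
  outer loop
   vertex 1.7 2.8 0.8
   vertex 0.2 0.7 0.6
   vertex 1.5 0.3 2.5
  endloop
 endfacet
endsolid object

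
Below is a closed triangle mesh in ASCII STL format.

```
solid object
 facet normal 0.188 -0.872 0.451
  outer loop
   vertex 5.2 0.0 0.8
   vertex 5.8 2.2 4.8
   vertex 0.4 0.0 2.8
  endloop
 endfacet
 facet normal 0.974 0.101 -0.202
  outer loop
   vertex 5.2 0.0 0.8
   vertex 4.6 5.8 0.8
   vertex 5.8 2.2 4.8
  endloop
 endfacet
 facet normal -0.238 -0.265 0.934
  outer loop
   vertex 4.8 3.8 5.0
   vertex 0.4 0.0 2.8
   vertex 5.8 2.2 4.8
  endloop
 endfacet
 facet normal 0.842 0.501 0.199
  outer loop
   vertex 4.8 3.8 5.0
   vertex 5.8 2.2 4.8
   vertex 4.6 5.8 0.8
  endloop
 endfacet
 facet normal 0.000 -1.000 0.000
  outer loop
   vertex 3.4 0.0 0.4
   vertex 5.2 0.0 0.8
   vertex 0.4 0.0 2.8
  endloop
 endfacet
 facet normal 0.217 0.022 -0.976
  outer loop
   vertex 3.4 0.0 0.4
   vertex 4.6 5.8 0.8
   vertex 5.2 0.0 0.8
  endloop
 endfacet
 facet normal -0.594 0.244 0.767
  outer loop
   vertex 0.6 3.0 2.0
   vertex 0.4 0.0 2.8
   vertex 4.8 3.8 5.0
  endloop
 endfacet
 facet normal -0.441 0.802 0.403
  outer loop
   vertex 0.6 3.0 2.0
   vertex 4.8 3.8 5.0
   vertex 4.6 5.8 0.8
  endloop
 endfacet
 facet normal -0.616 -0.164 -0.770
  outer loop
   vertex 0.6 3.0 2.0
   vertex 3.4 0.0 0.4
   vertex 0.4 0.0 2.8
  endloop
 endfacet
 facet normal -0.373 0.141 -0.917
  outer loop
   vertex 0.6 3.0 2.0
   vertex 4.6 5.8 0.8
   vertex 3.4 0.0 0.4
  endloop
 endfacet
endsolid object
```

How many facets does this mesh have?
10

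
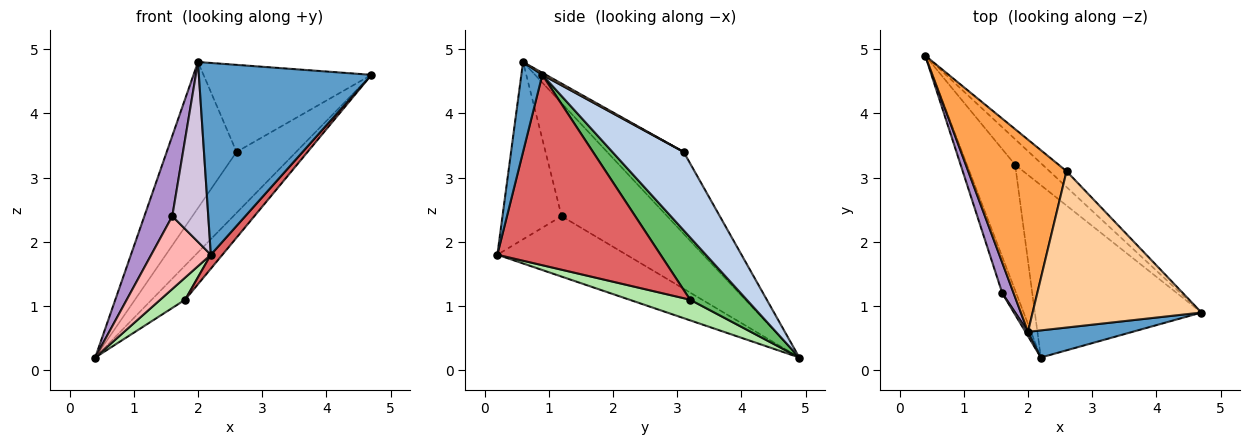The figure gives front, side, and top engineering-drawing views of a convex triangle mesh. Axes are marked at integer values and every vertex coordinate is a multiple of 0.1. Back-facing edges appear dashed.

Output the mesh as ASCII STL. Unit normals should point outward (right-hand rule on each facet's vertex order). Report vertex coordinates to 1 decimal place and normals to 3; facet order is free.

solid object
 facet normal 0.120 -0.983 0.139
  outer loop
   vertex 2.0 0.6 4.8
   vertex 2.2 0.2 1.8
   vertex 4.7 0.9 4.6
  endloop
 endfacet
 facet normal 0.757 0.633 -0.164
  outer loop
   vertex 2.6 3.1 3.4
   vertex 4.7 0.9 4.6
   vertex 0.4 4.9 0.2
  endloop
 endfacet
 facet normal -0.553 0.504 0.664
  outer loop
   vertex 2.6 3.1 3.4
   vertex 0.4 4.9 0.2
   vertex 2.0 0.6 4.8
  endloop
 endfacet
 facet normal 0.011 0.487 0.874
  outer loop
   vertex 2.6 3.1 3.4
   vertex 2.0 0.6 4.8
   vertex 4.7 0.9 4.6
  endloop
 endfacet
 facet normal 0.805 0.475 -0.355
  outer loop
   vertex 1.8 3.2 1.1
   vertex 0.4 4.9 0.2
   vertex 4.7 0.9 4.6
  endloop
 endfacet
 facet normal 0.389 -0.160 -0.907
  outer loop
   vertex 1.8 3.2 1.1
   vertex 2.2 0.2 1.8
   vertex 0.4 4.9 0.2
  endloop
 endfacet
 facet normal 0.751 -0.053 -0.658
  outer loop
   vertex 1.8 3.2 1.1
   vertex 4.7 0.9 4.6
   vertex 2.2 0.2 1.8
  endloop
 endfacet
 facet normal -0.889 -0.410 -0.205
  outer loop
   vertex 1.6 1.2 2.4
   vertex 0.4 4.9 0.2
   vertex 2.2 0.2 1.8
  endloop
 endfacet
 facet normal -0.962 -0.255 0.097
  outer loop
   vertex 1.6 1.2 2.4
   vertex 2.0 0.6 4.8
   vertex 0.4 4.9 0.2
  endloop
 endfacet
 facet normal -0.854 -0.520 0.012
  outer loop
   vertex 1.6 1.2 2.4
   vertex 2.2 0.2 1.8
   vertex 2.0 0.6 4.8
  endloop
 endfacet
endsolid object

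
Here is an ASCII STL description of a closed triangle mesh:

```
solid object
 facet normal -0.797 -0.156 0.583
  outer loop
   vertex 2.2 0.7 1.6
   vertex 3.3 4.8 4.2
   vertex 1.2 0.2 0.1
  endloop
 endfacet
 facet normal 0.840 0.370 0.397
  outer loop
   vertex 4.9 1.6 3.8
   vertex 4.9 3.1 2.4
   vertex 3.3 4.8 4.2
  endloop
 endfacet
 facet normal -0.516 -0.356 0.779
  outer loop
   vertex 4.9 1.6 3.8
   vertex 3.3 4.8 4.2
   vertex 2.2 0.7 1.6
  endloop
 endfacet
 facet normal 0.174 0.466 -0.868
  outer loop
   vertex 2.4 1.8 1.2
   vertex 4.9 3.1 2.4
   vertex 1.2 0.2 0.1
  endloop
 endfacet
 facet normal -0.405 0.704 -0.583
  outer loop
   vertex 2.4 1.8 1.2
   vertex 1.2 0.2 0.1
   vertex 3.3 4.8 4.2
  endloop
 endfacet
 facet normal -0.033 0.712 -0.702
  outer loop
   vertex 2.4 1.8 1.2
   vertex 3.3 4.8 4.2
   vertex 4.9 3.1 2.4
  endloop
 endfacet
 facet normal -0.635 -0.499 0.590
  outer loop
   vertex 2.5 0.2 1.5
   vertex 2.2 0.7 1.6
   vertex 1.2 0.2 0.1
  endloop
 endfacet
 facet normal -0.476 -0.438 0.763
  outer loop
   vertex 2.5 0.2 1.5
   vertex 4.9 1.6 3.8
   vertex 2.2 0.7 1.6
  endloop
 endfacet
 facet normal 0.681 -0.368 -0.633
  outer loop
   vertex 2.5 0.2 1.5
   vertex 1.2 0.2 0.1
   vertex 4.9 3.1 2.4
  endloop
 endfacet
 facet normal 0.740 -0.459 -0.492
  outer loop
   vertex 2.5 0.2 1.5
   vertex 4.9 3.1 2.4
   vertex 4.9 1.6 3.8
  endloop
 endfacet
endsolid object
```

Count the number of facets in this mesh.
10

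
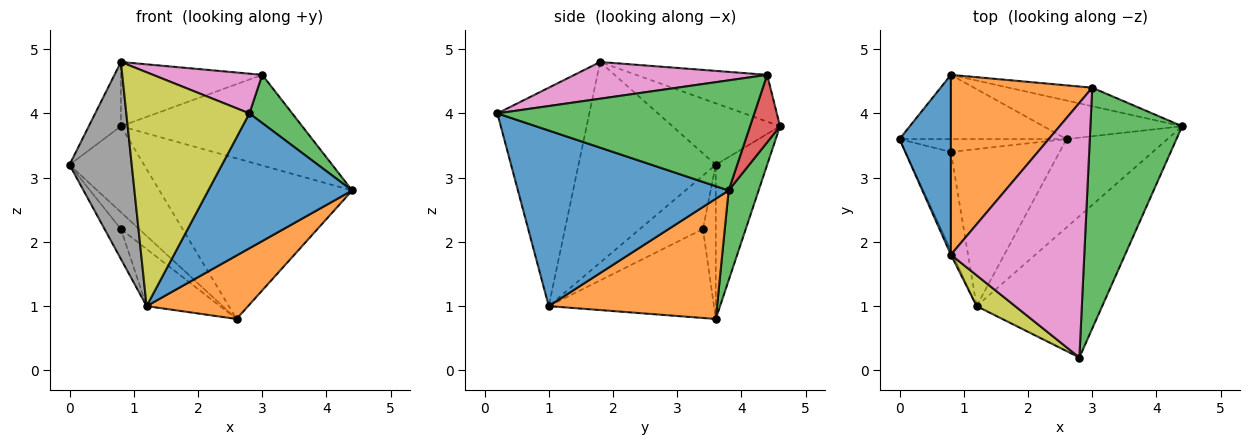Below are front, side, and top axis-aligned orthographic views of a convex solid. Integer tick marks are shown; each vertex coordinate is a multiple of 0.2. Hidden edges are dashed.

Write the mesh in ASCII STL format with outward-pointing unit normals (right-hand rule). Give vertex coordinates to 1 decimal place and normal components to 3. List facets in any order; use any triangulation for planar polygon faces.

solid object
 facet normal 0.711 -0.486 -0.509
  outer loop
   vertex 1.2 1.0 1.0
   vertex 4.4 3.8 2.8
   vertex 2.8 0.2 4.0
  endloop
 endfacet
 facet normal 0.695 -0.419 -0.584
  outer loop
   vertex 1.2 1.0 1.0
   vertex 2.6 3.6 0.8
   vertex 4.4 3.8 2.8
  endloop
 endfacet
 facet normal 0.762 -0.127 0.635
  outer loop
   vertex 3.0 4.4 4.6
   vertex 2.8 0.2 4.0
   vertex 4.4 3.8 2.8
  endloop
 endfacet
 facet normal -0.489 0.693 -0.530
  outer loop
   vertex 0.8 3.4 2.2
   vertex 0.0 3.6 3.2
   vertex 2.6 3.6 0.8
  endloop
 endfacet
 facet normal -0.747 0.194 -0.636
  outer loop
   vertex 0.8 3.4 2.2
   vertex 1.2 1.0 1.0
   vertex 0.0 3.6 3.2
  endloop
 endfacet
 facet normal -0.610 0.271 -0.745
  outer loop
   vertex 0.8 3.4 2.2
   vertex 2.6 3.6 0.8
   vertex 1.2 1.0 1.0
  endloop
 endfacet
 facet normal 0.262 -0.149 0.953
  outer loop
   vertex 0.8 1.8 4.8
   vertex 2.8 0.2 4.0
   vertex 3.0 4.4 4.6
  endloop
 endfacet
 facet normal -0.911 -0.413 -0.009
  outer loop
   vertex 0.8 1.8 4.8
   vertex 0.0 3.6 3.2
   vertex 1.2 1.0 1.0
  endloop
 endfacet
 facet normal -0.595 -0.797 0.105
  outer loop
   vertex 0.8 1.8 4.8
   vertex 1.2 1.0 1.0
   vertex 2.8 0.2 4.0
  endloop
 endfacet
 facet normal -0.484 0.701 -0.524
  outer loop
   vertex 0.8 4.6 3.8
   vertex 2.6 3.6 0.8
   vertex 0.0 3.6 3.2
  endloop
 endfacet
 facet normal -0.748 0.223 0.625
  outer loop
   vertex 0.8 4.6 3.8
   vertex 0.0 3.6 3.2
   vertex 0.8 1.8 4.8
  endloop
 endfacet
 facet normal -0.298 0.321 0.899
  outer loop
   vertex 0.8 4.6 3.8
   vertex 0.8 1.8 4.8
   vertex 3.0 4.4 4.6
  endloop
 endfacet
 facet normal 0.150 0.961 -0.231
  outer loop
   vertex 0.8 4.6 3.8
   vertex 4.4 3.8 2.8
   vertex 2.6 3.6 0.8
  endloop
 endfacet
 facet normal 0.160 0.967 -0.198
  outer loop
   vertex 0.8 4.6 3.8
   vertex 3.0 4.4 4.6
   vertex 4.4 3.8 2.8
  endloop
 endfacet
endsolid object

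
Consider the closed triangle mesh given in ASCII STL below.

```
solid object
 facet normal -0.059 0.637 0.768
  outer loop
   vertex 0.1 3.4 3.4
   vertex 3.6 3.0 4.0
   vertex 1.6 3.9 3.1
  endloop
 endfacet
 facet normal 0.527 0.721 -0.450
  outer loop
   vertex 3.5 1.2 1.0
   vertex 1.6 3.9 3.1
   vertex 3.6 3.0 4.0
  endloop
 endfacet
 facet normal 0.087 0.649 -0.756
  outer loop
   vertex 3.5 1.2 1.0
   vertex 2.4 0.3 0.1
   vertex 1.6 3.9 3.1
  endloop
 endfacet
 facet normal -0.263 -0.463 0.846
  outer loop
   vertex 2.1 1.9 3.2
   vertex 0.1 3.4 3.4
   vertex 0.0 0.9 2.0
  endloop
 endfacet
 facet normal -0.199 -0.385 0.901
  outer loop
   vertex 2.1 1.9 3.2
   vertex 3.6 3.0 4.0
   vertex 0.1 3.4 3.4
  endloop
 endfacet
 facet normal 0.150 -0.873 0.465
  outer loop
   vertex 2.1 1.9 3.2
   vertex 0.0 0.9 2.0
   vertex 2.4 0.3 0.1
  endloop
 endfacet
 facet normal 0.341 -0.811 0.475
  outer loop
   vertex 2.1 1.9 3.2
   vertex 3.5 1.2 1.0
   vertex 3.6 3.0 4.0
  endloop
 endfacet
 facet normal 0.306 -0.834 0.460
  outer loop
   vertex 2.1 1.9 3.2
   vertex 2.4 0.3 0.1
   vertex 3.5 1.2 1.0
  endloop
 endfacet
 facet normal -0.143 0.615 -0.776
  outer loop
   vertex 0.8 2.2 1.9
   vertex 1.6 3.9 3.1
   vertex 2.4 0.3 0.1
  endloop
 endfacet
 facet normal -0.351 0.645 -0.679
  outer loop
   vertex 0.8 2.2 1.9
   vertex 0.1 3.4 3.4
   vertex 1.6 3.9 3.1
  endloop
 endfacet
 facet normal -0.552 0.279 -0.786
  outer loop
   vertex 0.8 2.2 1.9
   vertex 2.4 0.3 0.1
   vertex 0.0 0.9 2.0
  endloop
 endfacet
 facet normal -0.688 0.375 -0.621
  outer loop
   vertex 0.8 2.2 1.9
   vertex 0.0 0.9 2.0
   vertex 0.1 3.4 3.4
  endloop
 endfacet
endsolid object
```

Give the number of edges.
18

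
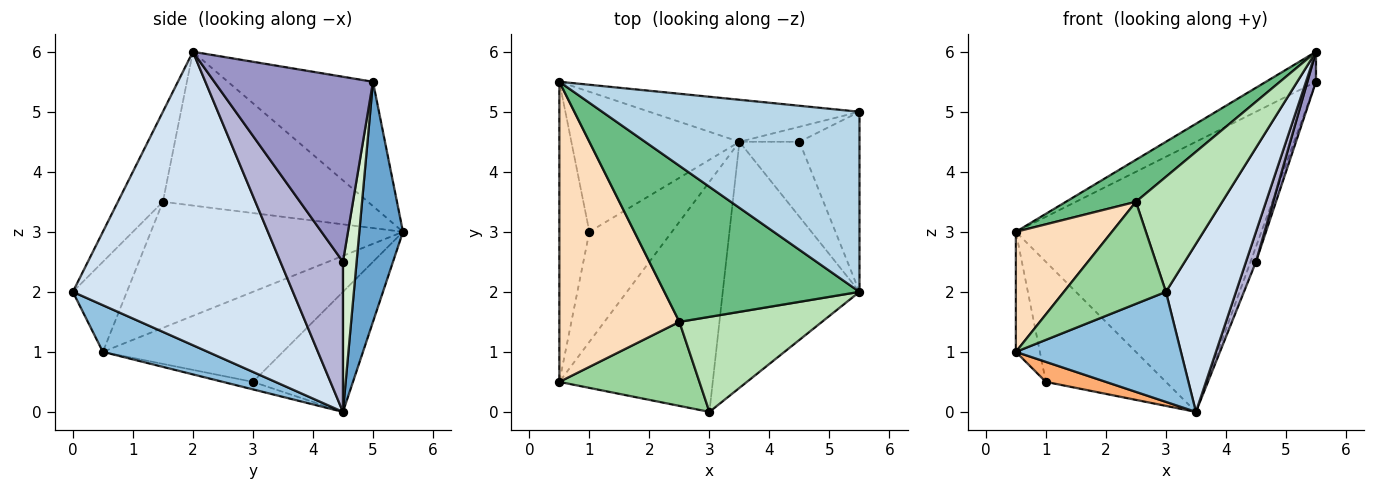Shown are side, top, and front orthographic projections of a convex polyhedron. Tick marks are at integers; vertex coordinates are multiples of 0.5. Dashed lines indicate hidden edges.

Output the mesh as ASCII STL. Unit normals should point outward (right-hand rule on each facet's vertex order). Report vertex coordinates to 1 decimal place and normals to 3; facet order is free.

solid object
 facet normal 0.173 0.973 -0.151
  outer loop
   vertex 3.5 4.5 0.0
   vertex 0.5 5.5 3.0
   vertex 5.5 5.0 5.5
  endloop
 endfacet
 facet normal 0.265 -0.416 -0.870
  outer loop
   vertex 3.0 0.0 2.0
   vertex 0.5 0.5 1.0
   vertex 3.5 4.5 0.0
  endloop
 endfacet
 facet normal -0.430 0.148 0.890
  outer loop
   vertex 5.5 2.0 6.0
   vertex 5.5 5.0 5.5
   vertex 0.5 5.5 3.0
  endloop
 endfacet
 facet normal 0.871 -0.277 -0.406
  outer loop
   vertex 5.5 2.0 6.0
   vertex 3.0 0.0 2.0
   vertex 3.5 4.5 0.0
  endloop
 endfacet
 facet normal -0.941 0.125 -0.314
  outer loop
   vertex 1.0 3.0 0.5
   vertex 0.5 0.5 1.0
   vertex 0.5 5.5 3.0
  endloop
 endfacet
 facet normal -0.089 -0.178 -0.980
  outer loop
   vertex 1.0 3.0 0.5
   vertex 3.5 4.5 0.0
   vertex 0.5 0.5 1.0
  endloop
 endfacet
 facet normal -0.477 0.572 -0.667
  outer loop
   vertex 1.0 3.0 0.5
   vertex 0.5 5.5 3.0
   vertex 3.5 4.5 0.0
  endloop
 endfacet
 facet normal -0.698 -0.266 0.665
  outer loop
   vertex 2.5 1.5 3.5
   vertex 0.5 5.5 3.0
   vertex 0.5 0.5 1.0
  endloop
 endfacet
 facet normal -0.606 -0.207 0.768
  outer loop
   vertex 2.5 1.5 3.5
   vertex 5.5 2.0 6.0
   vertex 0.5 5.5 3.0
  endloop
 endfacet
 facet normal -0.378 -0.715 0.588
  outer loop
   vertex 2.5 1.5 3.5
   vertex 0.5 0.5 1.0
   vertex 3.0 0.0 2.0
  endloop
 endfacet
 facet normal -0.373 -0.715 0.591
  outer loop
   vertex 2.5 1.5 3.5
   vertex 3.0 0.0 2.0
   vertex 5.5 2.0 6.0
  endloop
 endfacet
 facet normal 0.870 0.348 -0.348
  outer loop
   vertex 4.5 4.5 2.5
   vertex 3.5 4.5 0.0
   vertex 5.5 5.0 5.5
  endloop
 endfacet
 facet normal 0.950 -0.051 -0.308
  outer loop
   vertex 4.5 4.5 2.5
   vertex 5.5 5.0 5.5
   vertex 5.5 2.0 6.0
  endloop
 endfacet
 facet normal 0.918 -0.147 -0.367
  outer loop
   vertex 4.5 4.5 2.5
   vertex 5.5 2.0 6.0
   vertex 3.5 4.5 0.0
  endloop
 endfacet
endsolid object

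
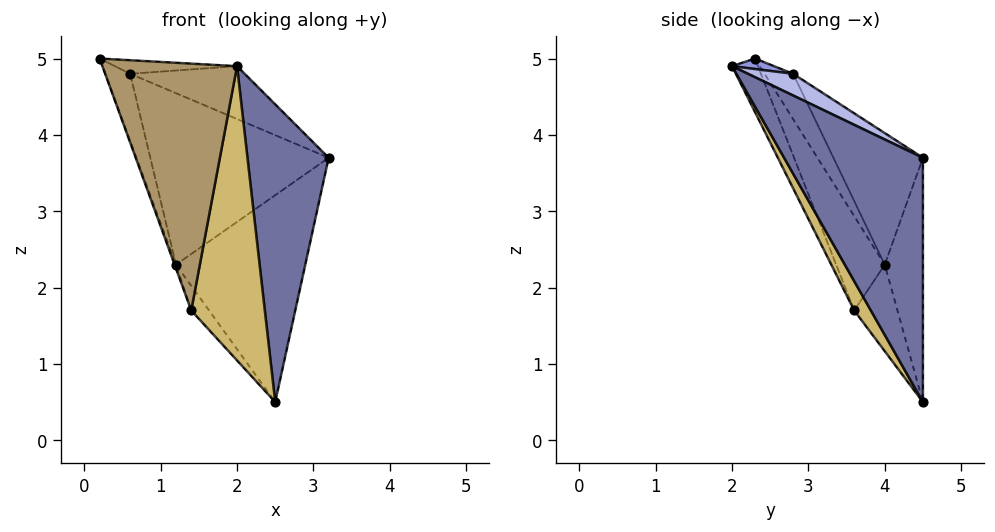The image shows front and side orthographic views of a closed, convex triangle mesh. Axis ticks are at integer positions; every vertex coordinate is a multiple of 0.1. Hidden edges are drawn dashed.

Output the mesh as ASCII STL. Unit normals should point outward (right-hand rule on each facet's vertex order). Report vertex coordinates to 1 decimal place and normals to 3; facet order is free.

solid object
 facet normal 0.848 -0.496 -0.186
  outer loop
   vertex 2.5 4.5 0.5
   vertex 3.2 4.5 3.7
   vertex 2.0 2.0 4.9
  endloop
 endfacet
 facet normal -0.283 0.957 0.062
  outer loop
   vertex 1.2 4.0 2.3
   vertex 3.2 4.5 3.7
   vertex 2.5 4.5 0.5
  endloop
 endfacet
 facet normal 0.102 0.298 0.949
  outer loop
   vertex 0.6 2.8 4.8
   vertex 0.2 2.3 5.0
   vertex 2.0 2.0 4.9
  endloop
 endfacet
 facet normal 0.146 0.370 0.917
  outer loop
   vertex 0.6 2.8 4.8
   vertex 2.0 2.0 4.9
   vertex 3.2 4.5 3.7
  endloop
 endfacet
 facet normal -0.747 0.651 0.133
  outer loop
   vertex 0.6 2.8 4.8
   vertex 1.2 4.0 2.3
   vertex 0.2 2.3 5.0
  endloop
 endfacet
 facet normal -0.427 0.851 0.306
  outer loop
   vertex 0.6 2.8 4.8
   vertex 3.2 4.5 3.7
   vertex 1.2 4.0 2.3
  endloop
 endfacet
 facet normal -0.943 0.027 -0.332
  outer loop
   vertex 1.4 3.6 1.7
   vertex 0.2 2.3 5.0
   vertex 1.2 4.0 2.3
  endloop
 endfacet
 facet normal -0.806 0.332 -0.490
  outer loop
   vertex 1.4 3.6 1.7
   vertex 1.2 4.0 2.3
   vertex 2.5 4.5 0.5
  endloop
 endfacet
 facet normal -0.172 -0.894 -0.415
  outer loop
   vertex 1.4 3.6 1.7
   vertex 2.0 2.0 4.9
   vertex 0.2 2.3 5.0
  endloop
 endfacet
 facet normal 0.195 -0.862 -0.468
  outer loop
   vertex 1.4 3.6 1.7
   vertex 2.5 4.5 0.5
   vertex 2.0 2.0 4.9
  endloop
 endfacet
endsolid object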